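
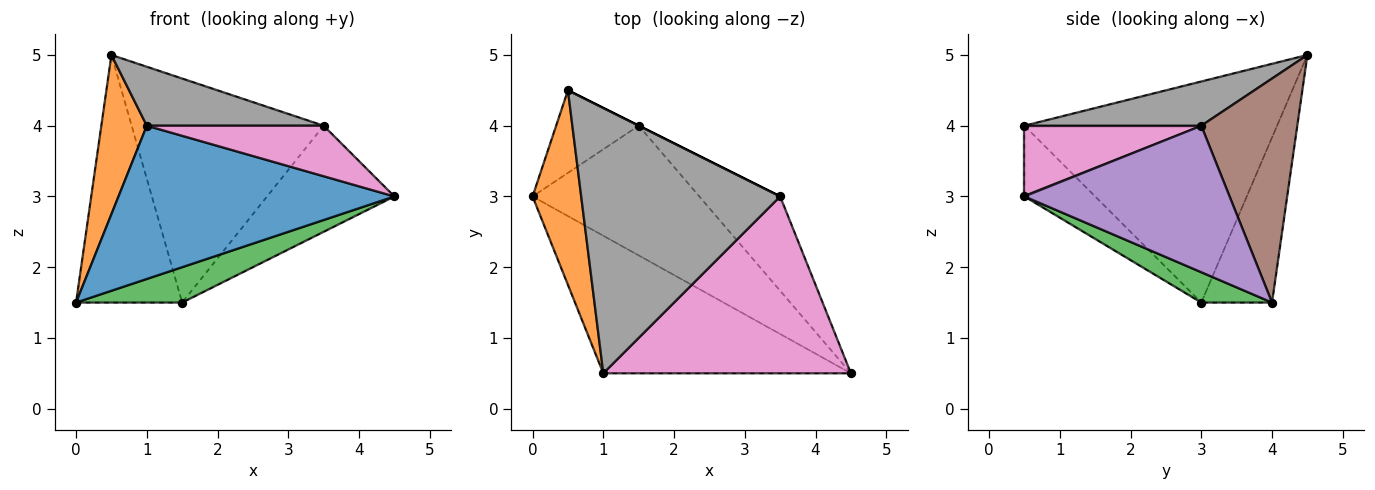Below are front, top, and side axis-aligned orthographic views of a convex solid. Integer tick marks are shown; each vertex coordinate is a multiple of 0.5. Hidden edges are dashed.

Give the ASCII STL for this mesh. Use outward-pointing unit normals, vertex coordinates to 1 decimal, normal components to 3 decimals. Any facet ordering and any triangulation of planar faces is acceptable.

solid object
 facet normal -0.187 -0.731 -0.656
  outer loop
   vertex 1.0 0.5 4.0
   vertex 0.0 3.0 1.5
   vertex 4.5 0.5 3.0
  endloop
 endfacet
 facet normal -0.962 -0.173 0.212
  outer loop
   vertex 0.5 4.5 5.0
   vertex 0.0 3.0 1.5
   vertex 1.0 0.5 4.0
  endloop
 endfacet
 facet normal 0.173 -0.259 -0.950
  outer loop
   vertex 1.5 4.0 1.5
   vertex 4.5 0.5 3.0
   vertex 0.0 3.0 1.5
  endloop
 endfacet
 facet normal -0.535 0.802 -0.267
  outer loop
   vertex 1.5 4.0 1.5
   vertex 0.0 3.0 1.5
   vertex 0.5 4.5 5.0
  endloop
 endfacet
 facet normal 0.769 0.478 -0.424
  outer loop
   vertex 3.5 3.0 4.0
   vertex 4.5 0.5 3.0
   vertex 1.5 4.0 1.5
  endloop
 endfacet
 facet normal 0.447 0.894 0.000
  outer loop
   vertex 3.5 3.0 4.0
   vertex 1.5 4.0 1.5
   vertex 0.5 4.5 5.0
  endloop
 endfacet
 facet normal 0.265 -0.265 0.927
  outer loop
   vertex 3.5 3.0 4.0
   vertex 1.0 0.5 4.0
   vertex 4.5 0.5 3.0
  endloop
 endfacet
 facet normal 0.212 -0.212 0.954
  outer loop
   vertex 3.5 3.0 4.0
   vertex 0.5 4.5 5.0
   vertex 1.0 0.5 4.0
  endloop
 endfacet
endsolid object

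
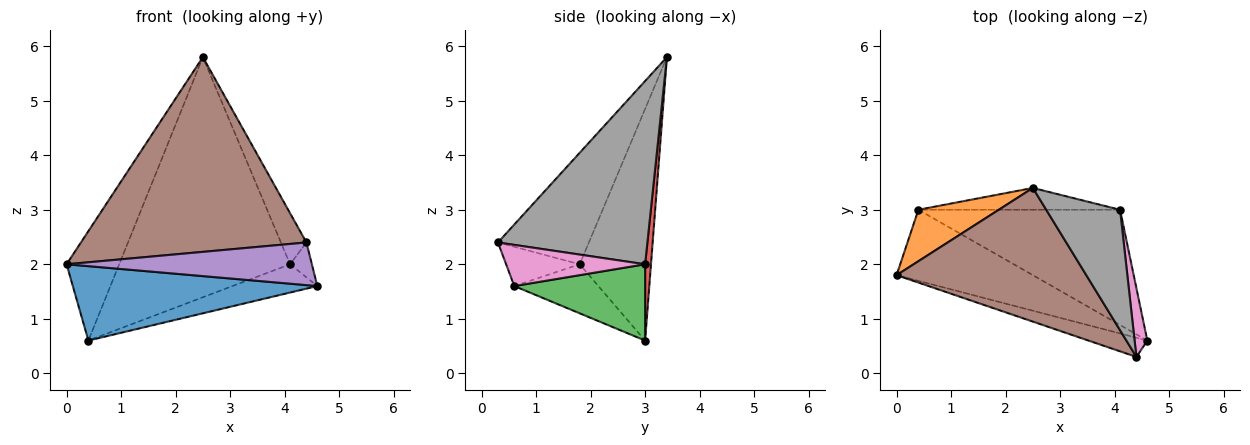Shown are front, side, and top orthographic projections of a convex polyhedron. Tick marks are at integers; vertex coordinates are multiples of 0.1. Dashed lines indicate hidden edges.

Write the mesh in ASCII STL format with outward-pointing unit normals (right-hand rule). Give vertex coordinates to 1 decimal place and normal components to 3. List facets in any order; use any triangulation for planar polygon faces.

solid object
 facet normal -0.241 -0.702 -0.670
  outer loop
   vertex 0.4 3.0 0.6
   vertex 4.6 0.6 1.6
   vertex 0.0 1.8 2.0
  endloop
 endfacet
 facet normal -0.775 0.572 0.269
  outer loop
   vertex 0.4 3.0 0.6
   vertex 0.0 1.8 2.0
   vertex 2.5 3.4 5.8
  endloop
 endfacet
 facet normal 0.345 0.224 -0.912
  outer loop
   vertex 4.1 3.0 2.0
   vertex 4.6 0.6 1.6
   vertex 0.4 3.0 0.6
  endloop
 endfacet
 facet normal 0.034 0.995 -0.090
  outer loop
   vertex 4.1 3.0 2.0
   vertex 0.4 3.0 0.6
   vertex 2.5 3.4 5.8
  endloop
 endfacet
 facet normal -0.264 -0.880 -0.396
  outer loop
   vertex 4.4 0.3 2.4
   vertex 0.0 1.8 2.0
   vertex 4.6 0.6 1.6
  endloop
 endfacet
 facet normal -0.316 -0.782 0.537
  outer loop
   vertex 4.4 0.3 2.4
   vertex 2.5 3.4 5.8
   vertex 0.0 1.8 2.0
  endloop
 endfacet
 facet normal 0.945 0.148 0.292
  outer loop
   vertex 4.4 0.3 2.4
   vertex 4.6 0.6 1.6
   vertex 4.1 3.0 2.0
  endloop
 endfacet
 facet normal 0.916 0.156 0.369
  outer loop
   vertex 4.4 0.3 2.4
   vertex 4.1 3.0 2.0
   vertex 2.5 3.4 5.8
  endloop
 endfacet
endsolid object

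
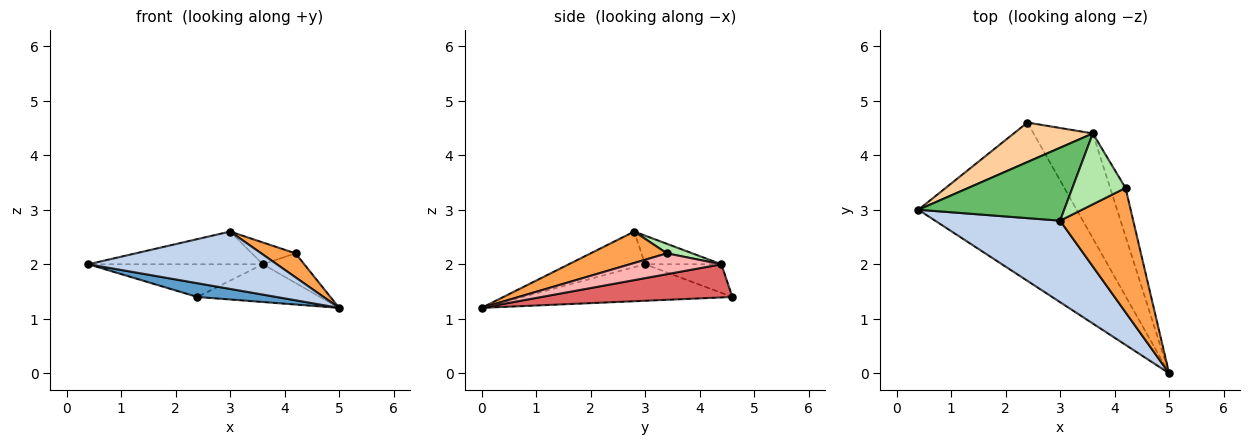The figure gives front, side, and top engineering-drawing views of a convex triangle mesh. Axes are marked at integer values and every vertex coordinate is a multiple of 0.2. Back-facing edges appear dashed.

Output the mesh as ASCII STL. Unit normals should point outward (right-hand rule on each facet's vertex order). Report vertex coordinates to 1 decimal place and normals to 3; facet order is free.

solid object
 facet normal -0.224 -0.084 -0.971
  outer loop
   vertex 2.4 4.6 1.4
   vertex 5.0 0.0 1.2
   vertex 0.4 3.0 2.0
  endloop
 endfacet
 facet normal -0.227 -0.560 0.797
  outer loop
   vertex 3.0 2.8 2.6
   vertex 0.4 3.0 2.0
   vertex 5.0 0.0 1.2
  endloop
 endfacet
 facet normal 0.389 -0.175 0.905
  outer loop
   vertex 4.2 3.4 2.2
   vertex 3.0 2.8 2.6
   vertex 5.0 0.0 1.2
  endloop
 endfacet
 facet normal -0.269 0.614 0.742
  outer loop
   vertex 3.6 4.4 2.0
   vertex 2.4 4.6 1.4
   vertex 0.4 3.0 2.0
  endloop
 endfacet
 facet normal -0.176 0.403 0.898
  outer loop
   vertex 3.6 4.4 2.0
   vertex 0.4 3.0 2.0
   vertex 3.0 2.8 2.6
  endloop
 endfacet
 facet normal 0.169 0.290 0.942
  outer loop
   vertex 3.6 4.4 2.0
   vertex 3.0 2.8 2.6
   vertex 4.2 3.4 2.2
  endloop
 endfacet
 facet normal 0.466 0.300 -0.832
  outer loop
   vertex 3.6 4.4 2.0
   vertex 5.0 0.0 1.2
   vertex 2.4 4.6 1.4
  endloop
 endfacet
 facet normal 0.756 0.342 -0.558
  outer loop
   vertex 3.6 4.4 2.0
   vertex 4.2 3.4 2.2
   vertex 5.0 0.0 1.2
  endloop
 endfacet
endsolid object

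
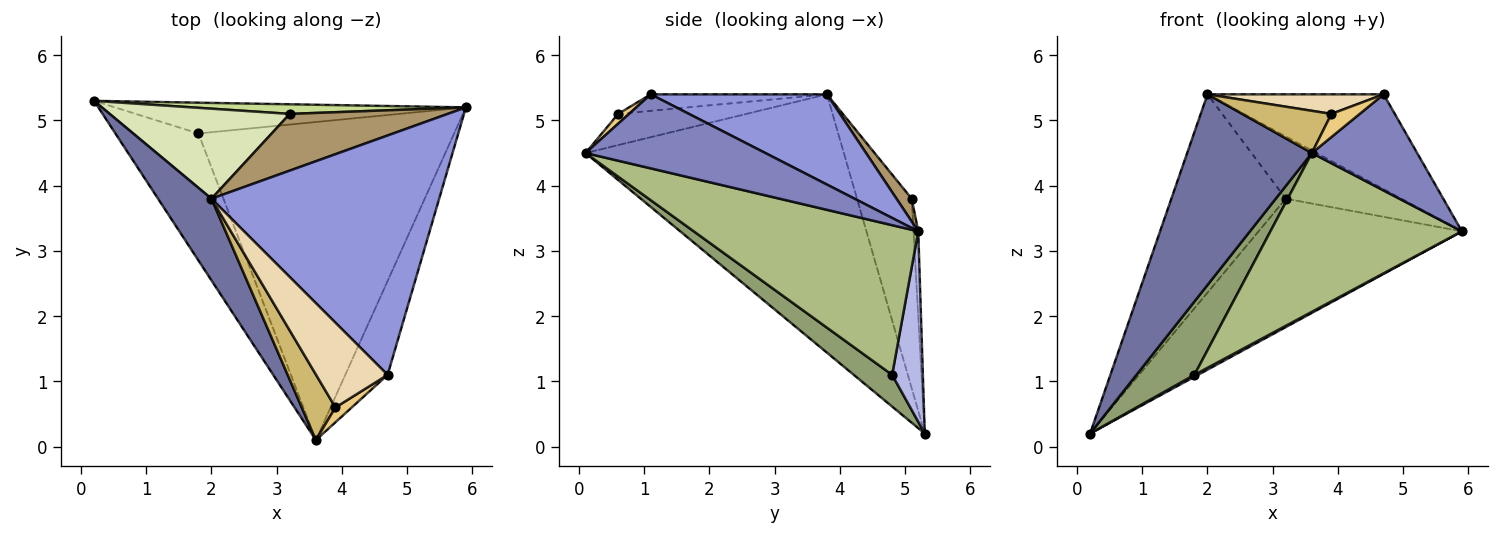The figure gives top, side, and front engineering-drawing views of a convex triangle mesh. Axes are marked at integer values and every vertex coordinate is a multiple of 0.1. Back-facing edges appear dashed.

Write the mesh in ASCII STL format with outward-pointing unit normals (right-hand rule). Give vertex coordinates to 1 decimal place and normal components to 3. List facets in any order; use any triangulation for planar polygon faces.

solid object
 facet normal -0.885 -0.427 0.183
  outer loop
   vertex 2.0 3.8 5.4
   vertex 0.2 5.3 0.2
   vertex 3.6 0.1 4.5
  endloop
 endfacet
 facet normal 0.774 -0.453 -0.442
  outer loop
   vertex 4.7 1.1 5.4
   vertex 3.6 0.1 4.5
   vertex 5.9 5.2 3.3
  endloop
 endfacet
 facet normal 0.346 0.346 0.872
  outer loop
   vertex 4.7 1.1 5.4
   vertex 5.9 5.2 3.3
   vertex 2.0 3.8 5.4
  endloop
 endfacet
 facet normal 0.476 -0.055 -0.878
  outer loop
   vertex 1.8 4.8 1.1
   vertex 0.2 5.3 0.2
   vertex 5.9 5.2 3.3
  endloop
 endfacet
 facet normal 0.314 -0.474 -0.822
  outer loop
   vertex 1.8 4.8 1.1
   vertex 3.6 0.1 4.5
   vertex 0.2 5.3 0.2
  endloop
 endfacet
 facet normal 0.464 -0.396 -0.793
  outer loop
   vertex 1.8 4.8 1.1
   vertex 5.9 5.2 3.3
   vertex 3.6 0.1 4.5
  endloop
 endfacet
 facet normal -0.023 0.997 0.075
  outer loop
   vertex 3.2 5.1 3.8
   vertex 5.9 5.2 3.3
   vertex 0.2 5.3 0.2
  endloop
 endfacet
 facet normal -0.399 0.835 0.379
  outer loop
   vertex 3.2 5.1 3.8
   vertex 0.2 5.3 0.2
   vertex 2.0 3.8 5.4
  endloop
 endfacet
 facet normal 0.097 0.736 0.670
  outer loop
   vertex 3.2 5.1 3.8
   vertex 2.0 3.8 5.4
   vertex 5.9 5.2 3.3
  endloop
 endfacet
 facet normal -0.615 -0.427 0.663
  outer loop
   vertex 3.9 0.6 5.1
   vertex 2.0 3.8 5.4
   vertex 3.6 0.1 4.5
  endloop
 endfacet
 facet normal 0.308 -0.801 0.513
  outer loop
   vertex 3.9 0.6 5.1
   vertex 3.6 0.1 4.5
   vertex 4.7 1.1 5.4
  endloop
 endfacet
 facet normal -0.219 -0.219 0.951
  outer loop
   vertex 3.9 0.6 5.1
   vertex 4.7 1.1 5.4
   vertex 2.0 3.8 5.4
  endloop
 endfacet
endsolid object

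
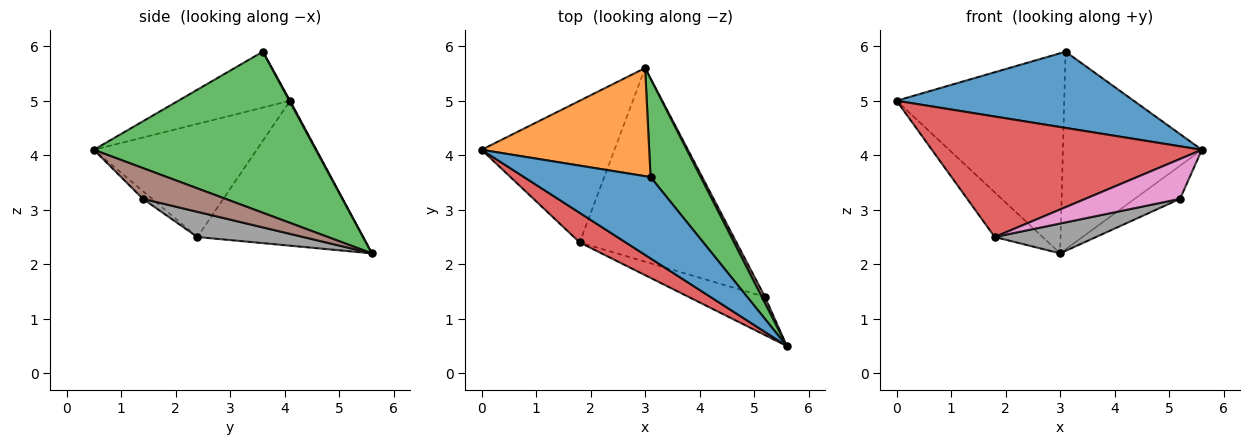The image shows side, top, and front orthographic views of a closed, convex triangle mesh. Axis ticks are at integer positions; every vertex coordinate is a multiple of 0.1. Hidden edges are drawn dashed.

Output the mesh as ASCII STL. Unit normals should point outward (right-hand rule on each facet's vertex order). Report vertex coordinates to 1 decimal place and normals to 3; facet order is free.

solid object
 facet normal -0.307 -0.651 0.695
  outer loop
   vertex 3.1 3.6 5.9
   vertex 0.0 4.1 5.0
   vertex 5.6 0.5 4.1
  endloop
 endfacet
 facet normal 0.004 0.880 0.475
  outer loop
   vertex 3.1 3.6 5.9
   vertex 3.0 5.6 2.2
   vertex 0.0 4.1 5.0
  endloop
 endfacet
 facet normal 0.820 0.513 0.255
  outer loop
   vertex 3.1 3.6 5.9
   vertex 5.6 0.5 4.1
   vertex 3.0 5.6 2.2
  endloop
 endfacet
 facet normal -0.506 -0.838 0.206
  outer loop
   vertex 1.8 2.4 2.5
   vertex 5.6 0.5 4.1
   vertex 0.0 4.1 5.0
  endloop
 endfacet
 facet normal -0.721 0.208 -0.661
  outer loop
   vertex 1.8 2.4 2.5
   vertex 0.0 4.1 5.0
   vertex 3.0 5.6 2.2
  endloop
 endfacet
 facet normal 0.873 0.479 0.091
  outer loop
   vertex 5.2 1.4 3.2
   vertex 3.0 5.6 2.2
   vertex 5.6 0.5 4.1
  endloop
 endfacet
 facet normal -0.070 -0.721 -0.690
  outer loop
   vertex 5.2 1.4 3.2
   vertex 5.6 0.5 4.1
   vertex 1.8 2.4 2.5
  endloop
 endfacet
 facet normal 0.157 -0.150 -0.976
  outer loop
   vertex 5.2 1.4 3.2
   vertex 1.8 2.4 2.5
   vertex 3.0 5.6 2.2
  endloop
 endfacet
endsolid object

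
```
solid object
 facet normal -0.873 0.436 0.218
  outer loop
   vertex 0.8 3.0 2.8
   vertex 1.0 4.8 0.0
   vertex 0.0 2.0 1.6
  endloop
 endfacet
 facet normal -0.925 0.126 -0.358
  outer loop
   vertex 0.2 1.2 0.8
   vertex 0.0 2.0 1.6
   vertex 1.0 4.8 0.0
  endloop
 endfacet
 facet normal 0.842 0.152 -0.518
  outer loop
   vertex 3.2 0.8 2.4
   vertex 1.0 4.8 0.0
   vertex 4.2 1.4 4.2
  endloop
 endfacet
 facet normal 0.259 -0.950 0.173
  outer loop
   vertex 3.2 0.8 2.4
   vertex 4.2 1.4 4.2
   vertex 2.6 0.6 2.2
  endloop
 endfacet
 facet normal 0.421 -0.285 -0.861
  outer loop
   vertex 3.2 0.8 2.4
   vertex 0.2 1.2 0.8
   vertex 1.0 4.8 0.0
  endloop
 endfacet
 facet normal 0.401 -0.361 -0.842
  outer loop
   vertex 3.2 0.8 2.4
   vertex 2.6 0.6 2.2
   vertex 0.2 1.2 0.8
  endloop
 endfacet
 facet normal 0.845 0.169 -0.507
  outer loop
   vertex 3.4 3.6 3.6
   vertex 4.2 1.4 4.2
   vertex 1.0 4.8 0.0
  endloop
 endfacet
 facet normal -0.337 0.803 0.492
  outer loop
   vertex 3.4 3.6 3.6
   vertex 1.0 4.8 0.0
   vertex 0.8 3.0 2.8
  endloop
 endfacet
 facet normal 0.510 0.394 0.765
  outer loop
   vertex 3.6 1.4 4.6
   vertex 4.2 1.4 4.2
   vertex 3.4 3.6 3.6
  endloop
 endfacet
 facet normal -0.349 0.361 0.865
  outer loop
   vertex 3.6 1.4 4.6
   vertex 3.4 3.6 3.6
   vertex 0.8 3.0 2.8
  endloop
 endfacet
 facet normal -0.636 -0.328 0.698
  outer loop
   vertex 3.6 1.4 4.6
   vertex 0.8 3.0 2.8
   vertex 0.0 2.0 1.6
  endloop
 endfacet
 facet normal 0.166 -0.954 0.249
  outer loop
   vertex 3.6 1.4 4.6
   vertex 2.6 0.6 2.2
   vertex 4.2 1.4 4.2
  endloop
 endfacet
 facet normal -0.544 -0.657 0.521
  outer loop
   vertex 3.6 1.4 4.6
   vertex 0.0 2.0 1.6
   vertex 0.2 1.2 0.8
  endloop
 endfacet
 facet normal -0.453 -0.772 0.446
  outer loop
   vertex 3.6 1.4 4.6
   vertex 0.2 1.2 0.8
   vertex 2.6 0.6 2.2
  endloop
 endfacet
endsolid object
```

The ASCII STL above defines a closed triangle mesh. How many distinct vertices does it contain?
9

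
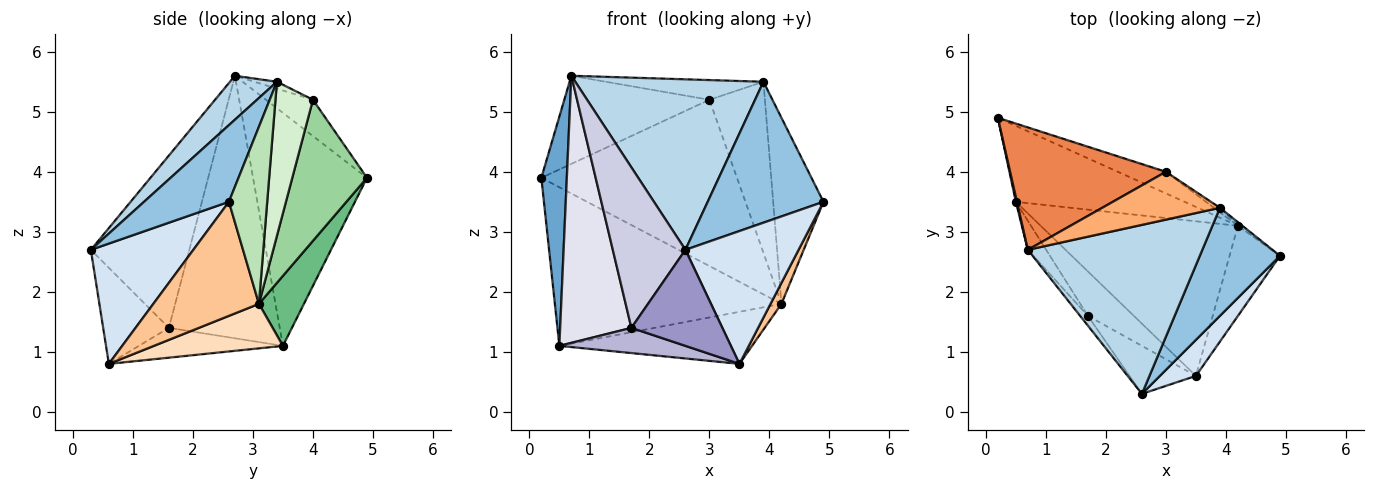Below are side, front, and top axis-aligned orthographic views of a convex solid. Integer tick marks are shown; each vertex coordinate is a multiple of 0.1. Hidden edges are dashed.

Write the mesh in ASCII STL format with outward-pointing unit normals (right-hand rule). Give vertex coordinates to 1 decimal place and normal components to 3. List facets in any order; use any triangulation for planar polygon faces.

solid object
 facet normal -0.976 -0.218 0.005
  outer loop
   vertex 0.5 3.5 1.1
   vertex 0.7 2.7 5.6
   vertex 0.2 4.9 3.9
  endloop
 endfacet
 facet normal 0.503 -0.686 0.526
  outer loop
   vertex 3.9 3.4 5.5
   vertex 2.6 0.3 2.7
   vertex 4.9 2.6 3.5
  endloop
 endfacet
 facet normal 0.175 -0.699 0.693
  outer loop
   vertex 3.9 3.4 5.5
   vertex 0.7 2.7 5.6
   vertex 2.6 0.3 2.7
  endloop
 endfacet
 facet normal 0.658 -0.727 0.197
  outer loop
   vertex 3.5 0.6 0.8
   vertex 4.9 2.6 3.5
   vertex 2.6 0.3 2.7
  endloop
 endfacet
 facet normal -0.186 0.574 0.797
  outer loop
   vertex 3.0 4.0 5.2
   vertex 0.2 4.9 3.9
   vertex 0.7 2.7 5.6
  endloop
 endfacet
 facet normal -0.054 0.380 0.923
  outer loop
   vertex 3.0 4.0 5.2
   vertex 0.7 2.7 5.6
   vertex 3.9 3.4 5.5
  endloop
 endfacet
 facet normal 0.911 -0.094 -0.403
  outer loop
   vertex 4.2 3.1 1.8
   vertex 4.9 2.6 3.5
   vertex 3.5 0.6 0.8
  endloop
 endfacet
 facet normal 0.209 0.312 -0.927
  outer loop
   vertex 4.2 3.1 1.8
   vertex 3.5 0.6 0.8
   vertex 0.5 3.5 1.1
  endloop
 endfacet
 facet normal 0.176 0.888 -0.425
  outer loop
   vertex 4.2 3.1 1.8
   vertex 0.5 3.5 1.1
   vertex 0.2 4.9 3.9
  endloop
 endfacet
 facet normal 0.354 0.927 -0.121
  outer loop
   vertex 4.2 3.1 1.8
   vertex 0.2 4.9 3.9
   vertex 3.0 4.0 5.2
  endloop
 endfacet
 facet normal 0.606 0.796 -0.015
  outer loop
   vertex 4.2 3.1 1.8
   vertex 3.9 3.4 5.5
   vertex 4.9 2.6 3.5
  endloop
 endfacet
 facet normal 0.560 0.828 -0.022
  outer loop
   vertex 4.2 3.1 1.8
   vertex 3.0 4.0 5.2
   vertex 3.9 3.4 5.5
  endloop
 endfacet
 facet normal -0.543 -0.751 -0.376
  outer loop
   vertex 1.7 1.6 1.4
   vertex 3.5 0.6 0.8
   vertex 2.6 0.3 2.7
  endloop
 endfacet
 facet normal -0.491 -0.430 -0.757
  outer loop
   vertex 1.7 1.6 1.4
   vertex 0.5 3.5 1.1
   vertex 3.5 0.6 0.8
  endloop
 endfacet
 facet normal -0.804 -0.593 -0.036
  outer loop
   vertex 1.7 1.6 1.4
   vertex 2.6 0.3 2.7
   vertex 0.7 2.7 5.6
  endloop
 endfacet
 facet normal -0.840 -0.540 -0.059
  outer loop
   vertex 1.7 1.6 1.4
   vertex 0.7 2.7 5.6
   vertex 0.5 3.5 1.1
  endloop
 endfacet
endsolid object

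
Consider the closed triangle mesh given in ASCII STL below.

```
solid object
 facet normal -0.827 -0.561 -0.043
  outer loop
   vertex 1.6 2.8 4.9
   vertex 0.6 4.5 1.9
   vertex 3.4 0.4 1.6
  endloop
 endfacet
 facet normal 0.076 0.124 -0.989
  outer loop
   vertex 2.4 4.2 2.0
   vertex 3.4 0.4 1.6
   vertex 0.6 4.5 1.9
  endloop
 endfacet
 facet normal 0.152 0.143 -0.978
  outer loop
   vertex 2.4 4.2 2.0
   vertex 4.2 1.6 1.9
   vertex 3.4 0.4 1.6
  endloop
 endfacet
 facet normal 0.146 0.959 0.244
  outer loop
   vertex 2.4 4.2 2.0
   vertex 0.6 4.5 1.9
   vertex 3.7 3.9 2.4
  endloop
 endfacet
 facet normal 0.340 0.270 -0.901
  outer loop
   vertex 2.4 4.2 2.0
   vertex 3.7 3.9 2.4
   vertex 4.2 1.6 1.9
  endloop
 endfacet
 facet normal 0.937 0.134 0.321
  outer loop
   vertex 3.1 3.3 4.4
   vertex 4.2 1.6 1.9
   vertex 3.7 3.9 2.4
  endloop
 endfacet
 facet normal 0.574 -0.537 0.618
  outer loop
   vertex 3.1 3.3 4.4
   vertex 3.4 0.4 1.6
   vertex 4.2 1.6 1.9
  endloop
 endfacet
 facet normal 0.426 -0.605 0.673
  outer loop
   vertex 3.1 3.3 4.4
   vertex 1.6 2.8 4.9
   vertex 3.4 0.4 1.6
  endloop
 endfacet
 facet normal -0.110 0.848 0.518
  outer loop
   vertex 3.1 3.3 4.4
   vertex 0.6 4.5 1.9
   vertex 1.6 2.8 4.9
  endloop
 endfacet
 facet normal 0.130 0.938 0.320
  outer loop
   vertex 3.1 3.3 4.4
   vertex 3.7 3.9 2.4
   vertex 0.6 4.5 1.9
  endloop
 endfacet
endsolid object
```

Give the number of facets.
10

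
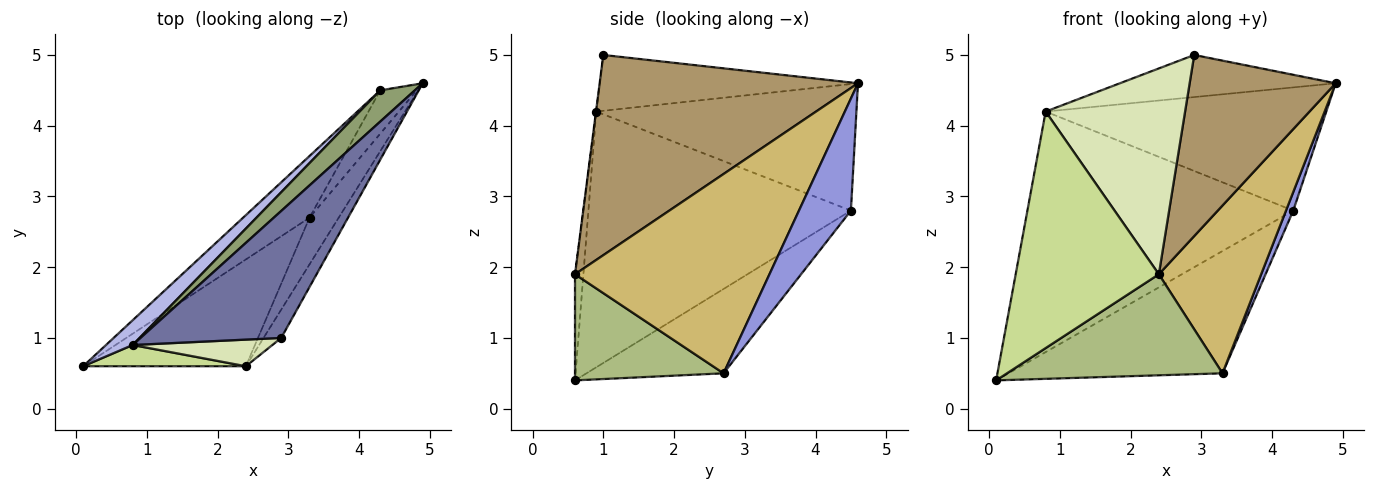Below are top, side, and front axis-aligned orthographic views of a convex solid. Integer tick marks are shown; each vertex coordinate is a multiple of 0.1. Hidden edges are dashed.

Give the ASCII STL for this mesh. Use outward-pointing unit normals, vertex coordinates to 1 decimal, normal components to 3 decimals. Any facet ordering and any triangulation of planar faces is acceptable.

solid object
 facet normal -0.352 0.294 0.888
  outer loop
   vertex 0.8 0.9 4.2
   vertex 2.9 1.0 5.0
   vertex 4.9 4.6 4.6
  endloop
 endfacet
 facet normal -0.496 0.775 -0.391
  outer loop
   vertex 4.3 4.5 2.8
   vertex 3.3 2.7 0.5
   vertex 0.1 0.6 0.4
  endloop
 endfacet
 facet normal 0.943 -0.132 -0.307
  outer loop
   vertex 4.3 4.5 2.8
   vertex 4.9 4.6 4.6
   vertex 3.3 2.7 0.5
  endloop
 endfacet
 facet normal -0.701 0.710 0.073
  outer loop
   vertex 4.3 4.5 2.8
   vertex 0.1 0.6 0.4
   vertex 0.8 0.9 4.2
  endloop
 endfacet
 facet normal -0.668 0.721 0.183
  outer loop
   vertex 4.3 4.5 2.8
   vertex 0.8 0.9 4.2
   vertex 4.9 4.6 4.6
  endloop
 endfacet
 facet normal 0.428 -0.621 -0.656
  outer loop
   vertex 2.4 0.6 1.9
   vertex 0.1 0.6 0.4
   vertex 3.3 2.7 0.5
  endloop
 endfacet
 facet normal -0.058 -0.994 0.089
  outer loop
   vertex 2.4 0.6 1.9
   vertex 0.8 0.9 4.2
   vertex 0.1 0.6 0.4
  endloop
 endfacet
 facet normal -0.002 -0.992 0.128
  outer loop
   vertex 2.4 0.6 1.9
   vertex 2.9 1.0 5.0
   vertex 0.8 0.9 4.2
  endloop
 endfacet
 facet normal 0.868 -0.491 -0.077
  outer loop
   vertex 2.4 0.6 1.9
   vertex 4.9 4.6 4.6
   vertex 2.9 1.0 5.0
  endloop
 endfacet
 facet normal 0.878 -0.462 -0.128
  outer loop
   vertex 2.4 0.6 1.9
   vertex 3.3 2.7 0.5
   vertex 4.9 4.6 4.6
  endloop
 endfacet
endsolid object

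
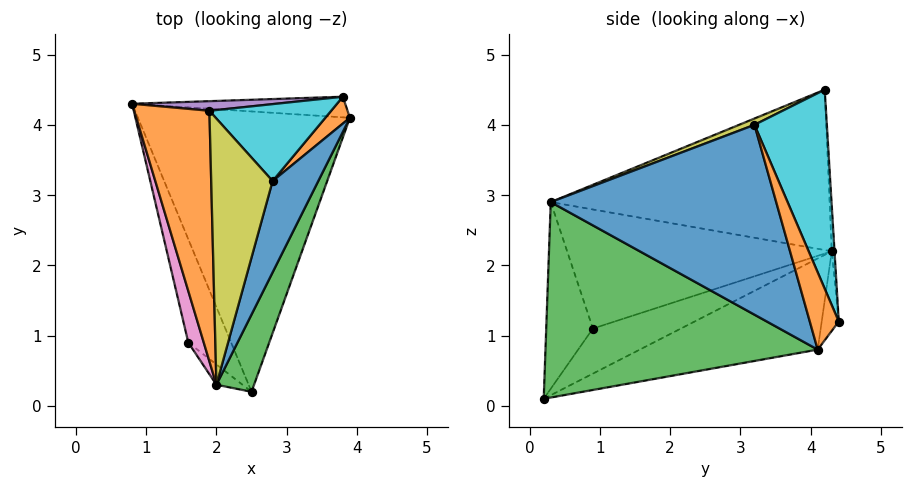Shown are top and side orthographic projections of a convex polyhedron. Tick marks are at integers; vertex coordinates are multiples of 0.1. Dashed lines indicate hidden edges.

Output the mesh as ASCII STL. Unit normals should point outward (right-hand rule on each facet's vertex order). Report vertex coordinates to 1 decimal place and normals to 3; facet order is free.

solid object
 facet normal -0.378 0.293 -0.878
  outer loop
   vertex 2.5 0.2 0.1
   vertex 0.8 4.3 2.2
   vertex 3.9 4.1 0.8
  endloop
 endfacet
 facet normal -0.888 -0.194 0.416
  outer loop
   vertex 2.0 0.3 2.9
   vertex 1.9 4.2 4.5
   vertex 0.8 4.3 2.2
  endloop
 endfacet
 facet normal 0.916 -0.360 0.176
  outer loop
   vertex 2.0 0.3 2.9
   vertex 2.5 0.2 0.1
   vertex 3.9 4.1 0.8
  endloop
 endfacet
 facet normal -0.232 0.750 -0.620
  outer loop
   vertex 3.8 4.4 1.2
   vertex 3.9 4.1 0.8
   vertex 0.8 4.3 2.2
  endloop
 endfacet
 facet normal -0.016 0.999 0.051
  outer loop
   vertex 3.8 4.4 1.2
   vertex 0.8 4.3 2.2
   vertex 1.9 4.2 4.5
  endloop
 endfacet
 facet normal -0.724 0.052 -0.688
  outer loop
   vertex 1.6 0.9 1.1
   vertex 0.8 4.3 2.2
   vertex 2.5 0.2 0.1
  endloop
 endfacet
 facet normal -0.956 -0.265 0.124
  outer loop
   vertex 1.6 0.9 1.1
   vertex 2.0 0.3 2.9
   vertex 0.8 4.3 2.2
  endloop
 endfacet
 facet normal -0.674 -0.732 -0.094
  outer loop
   vertex 1.6 0.9 1.1
   vertex 2.5 0.2 0.1
   vertex 2.0 0.3 2.9
  endloop
 endfacet
 facet normal 0.095 -0.376 0.922
  outer loop
   vertex 2.8 3.2 4.0
   vertex 1.9 4.2 4.5
   vertex 2.0 0.3 2.9
  endloop
 endfacet
 facet normal 0.761 0.452 0.465
  outer loop
   vertex 2.8 3.2 4.0
   vertex 3.8 4.4 1.2
   vertex 1.9 4.2 4.5
  endloop
 endfacet
 facet normal 0.916 -0.336 0.220
  outer loop
   vertex 2.8 3.2 4.0
   vertex 2.0 0.3 2.9
   vertex 3.9 4.1 0.8
  endloop
 endfacet
 facet normal 0.949 -0.086 0.302
  outer loop
   vertex 2.8 3.2 4.0
   vertex 3.9 4.1 0.8
   vertex 3.8 4.4 1.2
  endloop
 endfacet
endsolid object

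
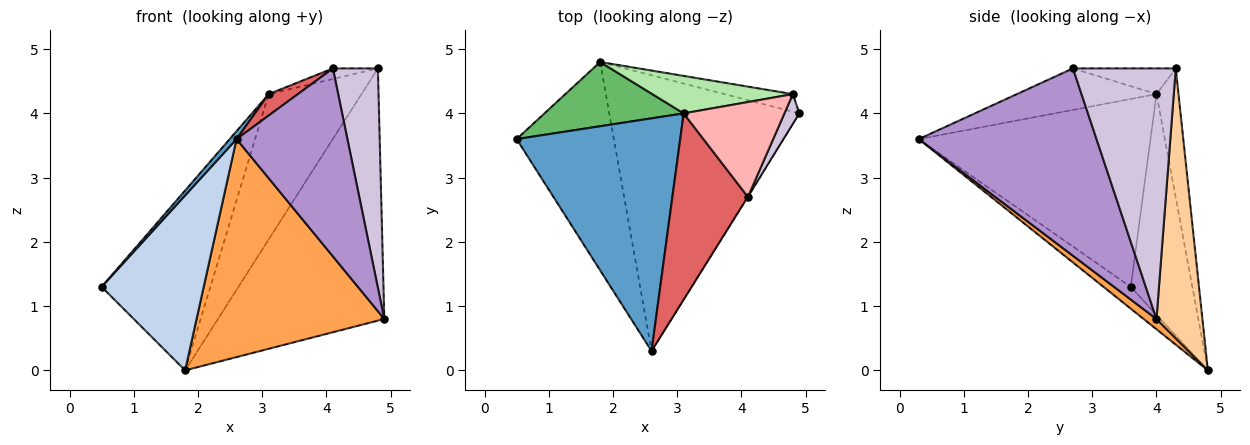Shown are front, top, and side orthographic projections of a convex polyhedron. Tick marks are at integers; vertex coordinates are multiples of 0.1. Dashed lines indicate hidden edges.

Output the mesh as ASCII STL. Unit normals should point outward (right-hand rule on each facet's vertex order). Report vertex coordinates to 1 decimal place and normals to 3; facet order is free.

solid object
 facet normal -0.754 -0.022 0.656
  outer loop
   vertex 3.1 4.0 4.3
   vertex 0.5 3.6 1.3
   vertex 2.6 0.3 3.6
  endloop
 endfacet
 facet normal -0.170 -0.634 -0.755
  outer loop
   vertex 1.8 4.8 0.0
   vertex 2.6 0.3 3.6
   vertex 0.5 3.6 1.3
  endloop
 endfacet
 facet normal 0.042 -0.620 -0.784
  outer loop
   vertex 1.8 4.8 0.0
   vertex 4.9 4.0 0.8
   vertex 2.6 0.3 3.6
  endloop
 endfacet
 facet normal 0.266 0.962 -0.067
  outer loop
   vertex 1.8 4.8 0.0
   vertex 4.8 4.3 4.7
   vertex 4.9 4.0 0.8
  endloop
 endfacet
 facet normal -0.470 0.831 0.297
  outer loop
   vertex 1.8 4.8 0.0
   vertex 0.5 3.6 1.3
   vertex 3.1 4.0 4.3
  endloop
 endfacet
 facet normal -0.224 0.944 0.243
  outer loop
   vertex 1.8 4.8 0.0
   vertex 3.1 4.0 4.3
   vertex 4.8 4.3 4.7
  endloop
 endfacet
 facet normal -0.479 -0.100 0.872
  outer loop
   vertex 4.1 2.7 4.7
   vertex 3.1 4.0 4.3
   vertex 2.6 0.3 3.6
  endloop
 endfacet
 facet normal -0.246 0.107 0.963
  outer loop
   vertex 4.1 2.7 4.7
   vertex 4.8 4.3 4.7
   vertex 3.1 4.0 4.3
  endloop
 endfacet
 facet normal 0.848 -0.529 -0.002
  outer loop
   vertex 4.1 2.7 4.7
   vertex 2.6 0.3 3.6
   vertex 4.9 4.0 0.8
  endloop
 endfacet
 facet normal 0.915 -0.400 0.054
  outer loop
   vertex 4.1 2.7 4.7
   vertex 4.9 4.0 0.8
   vertex 4.8 4.3 4.7
  endloop
 endfacet
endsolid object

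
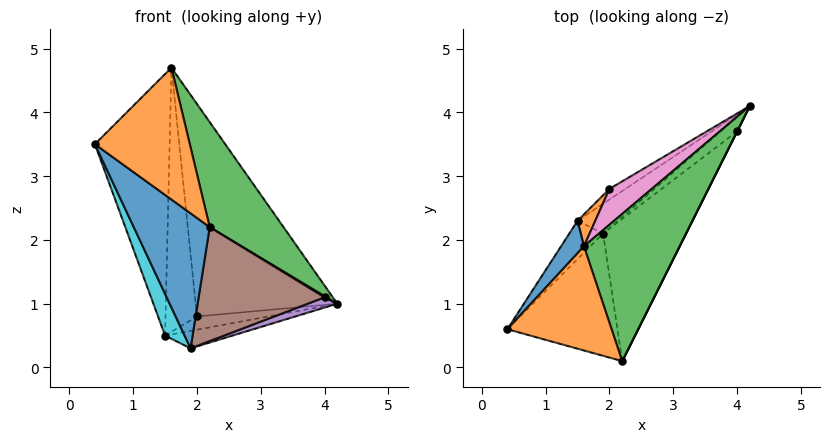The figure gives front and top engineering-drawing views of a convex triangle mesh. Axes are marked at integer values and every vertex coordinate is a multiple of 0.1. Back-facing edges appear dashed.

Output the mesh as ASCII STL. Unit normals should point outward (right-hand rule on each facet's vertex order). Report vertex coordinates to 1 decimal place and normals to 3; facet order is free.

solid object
 facet normal -0.568 -0.610 -0.552
  outer loop
   vertex 1.9 2.1 0.3
   vertex 2.2 0.1 2.2
   vertex 0.4 0.6 3.5
  endloop
 endfacet
 facet normal 0.224 -0.765 0.604
  outer loop
   vertex 1.6 1.9 4.7
   vertex 0.4 0.6 3.5
   vertex 2.2 0.1 2.2
  endloop
 endfacet
 facet normal 0.855 -0.301 0.422
  outer loop
   vertex 1.6 1.9 4.7
   vertex 2.2 0.1 2.2
   vertex 4.2 4.1 1.0
  endloop
 endfacet
 facet normal 0.894 -0.447 0.000
  outer loop
   vertex 4.0 3.7 1.1
   vertex 4.2 4.1 1.0
   vertex 2.2 0.1 2.2
  endloop
 endfacet
 facet normal 0.601 -0.463 -0.651
  outer loop
   vertex 4.0 3.7 1.1
   vertex 1.9 2.1 0.3
   vertex 4.2 4.1 1.0
  endloop
 endfacet
 facet normal 0.612 -0.495 -0.617
  outer loop
   vertex 4.0 3.7 1.1
   vertex 2.2 0.1 2.2
   vertex 1.9 2.1 0.3
  endloop
 endfacet
 facet normal -0.513 0.846 0.143
  outer loop
   vertex 2.0 2.8 0.8
   vertex 1.6 1.9 4.7
   vertex 4.2 4.1 1.0
  endloop
 endfacet
 facet normal -0.175 0.499 -0.849
  outer loop
   vertex 1.5 2.3 0.5
   vertex 4.2 4.1 1.0
   vertex 1.9 2.1 0.3
  endloop
 endfacet
 facet normal -0.374 0.723 -0.581
  outer loop
   vertex 1.5 2.3 0.5
   vertex 2.0 2.8 0.8
   vertex 4.2 4.1 1.0
  endloop
 endfacet
 facet normal -0.577 -0.602 -0.552
  outer loop
   vertex 1.5 2.3 0.5
   vertex 1.9 2.1 0.3
   vertex 0.4 0.6 3.5
  endloop
 endfacet
 facet normal -0.768 0.636 0.079
  outer loop
   vertex 1.5 2.3 0.5
   vertex 0.4 0.6 3.5
   vertex 1.6 1.9 4.7
  endloop
 endfacet
 facet normal -0.729 0.680 0.082
  outer loop
   vertex 1.5 2.3 0.5
   vertex 1.6 1.9 4.7
   vertex 2.0 2.8 0.8
  endloop
 endfacet
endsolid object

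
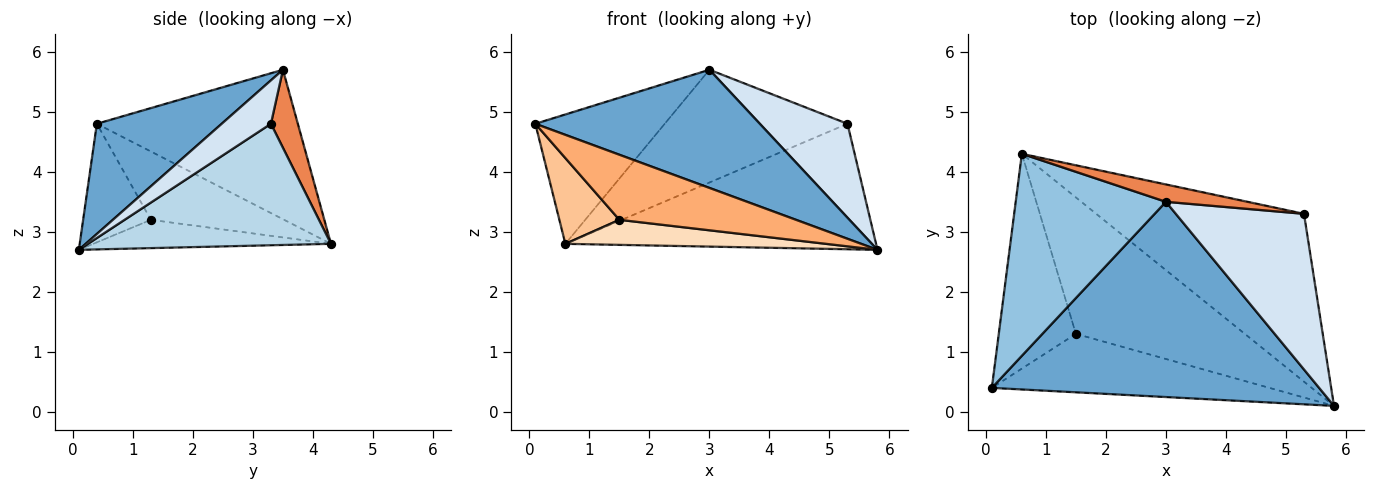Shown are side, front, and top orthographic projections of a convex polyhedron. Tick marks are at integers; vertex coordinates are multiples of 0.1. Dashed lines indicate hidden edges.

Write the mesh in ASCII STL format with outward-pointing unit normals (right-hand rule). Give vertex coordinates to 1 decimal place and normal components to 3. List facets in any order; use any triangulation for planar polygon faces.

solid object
 facet normal 0.277 -0.498 0.822
  outer loop
   vertex 3.0 3.5 5.7
   vertex 0.1 0.4 4.8
   vertex 5.8 0.1 2.7
  endloop
 endfacet
 facet normal -0.642 0.413 0.646
  outer loop
   vertex 3.0 3.5 5.7
   vertex 0.6 4.3 2.8
   vertex 0.1 0.4 4.8
  endloop
 endfacet
 facet normal 0.424 0.542 -0.725
  outer loop
   vertex 5.3 3.3 4.8
   vertex 5.8 0.1 2.7
   vertex 0.6 4.3 2.8
  endloop
 endfacet
 facet normal 0.279 -0.496 0.822
  outer loop
   vertex 5.3 3.3 4.8
   vertex 3.0 3.5 5.7
   vertex 5.8 0.1 2.7
  endloop
 endfacet
 facet normal 0.144 0.978 0.151
  outer loop
   vertex 5.3 3.3 4.8
   vertex 0.6 4.3 2.8
   vertex 3.0 3.5 5.7
  endloop
 endfacet
 facet normal -0.274 -0.715 -0.643
  outer loop
   vertex 1.5 1.3 3.2
   vertex 5.8 0.1 2.7
   vertex 0.1 0.4 4.8
  endloop
 endfacet
 facet normal -0.635 -0.286 -0.717
  outer loop
   vertex 1.5 1.3 3.2
   vertex 0.1 0.4 4.8
   vertex 0.6 4.3 2.8
  endloop
 endfacet
 facet normal -0.163 -0.178 -0.970
  outer loop
   vertex 1.5 1.3 3.2
   vertex 0.6 4.3 2.8
   vertex 5.8 0.1 2.7
  endloop
 endfacet
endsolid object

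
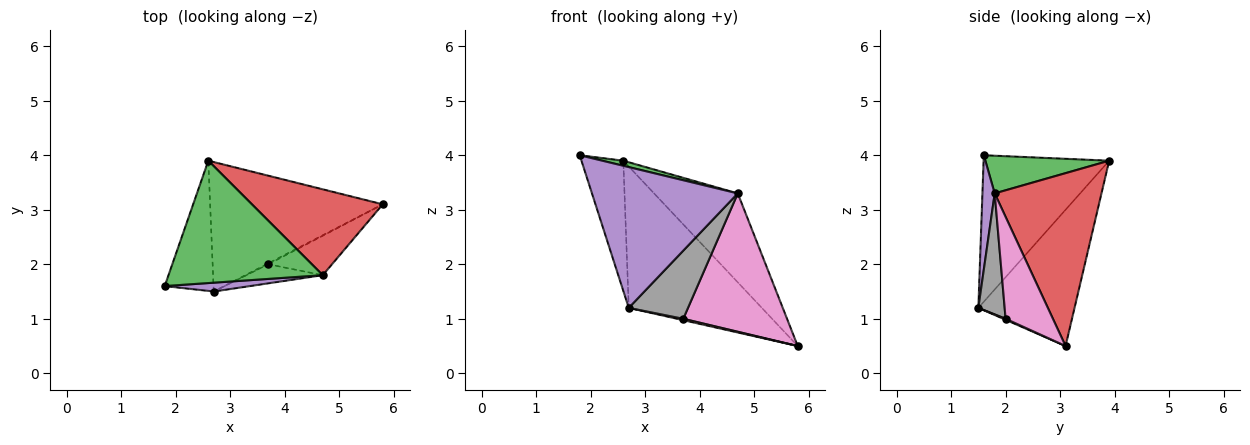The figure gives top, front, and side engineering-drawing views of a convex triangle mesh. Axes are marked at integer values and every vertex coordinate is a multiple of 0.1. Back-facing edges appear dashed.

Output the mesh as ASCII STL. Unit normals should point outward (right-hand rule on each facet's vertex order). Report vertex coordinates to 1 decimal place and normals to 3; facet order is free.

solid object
 facet normal -0.905 0.302 -0.302
  outer loop
   vertex 2.7 1.5 1.2
   vertex 1.8 1.6 4.0
   vertex 2.6 3.9 3.9
  endloop
 endfacet
 facet normal -0.470 0.651 -0.596
  outer loop
   vertex 2.7 1.5 1.2
   vertex 2.6 3.9 3.9
   vertex 5.8 3.1 0.5
  endloop
 endfacet
 facet normal 0.237 -0.040 0.971
  outer loop
   vertex 4.7 1.8 3.3
   vertex 2.6 3.9 3.9
   vertex 1.8 1.6 4.0
  endloop
 endfacet
 facet normal 0.676 0.530 0.512
  outer loop
   vertex 4.7 1.8 3.3
   vertex 5.8 3.1 0.5
   vertex 2.6 3.9 3.9
  endloop
 endfacet
 facet normal 0.084 -0.995 0.062
  outer loop
   vertex 4.7 1.8 3.3
   vertex 1.8 1.6 4.0
   vertex 2.7 1.5 1.2
  endloop
 endfacet
 facet normal 0.303 -0.808 -0.505
  outer loop
   vertex 3.7 2.0 1.0
   vertex 2.7 1.5 1.2
   vertex 5.8 3.1 0.5
  endloop
 endfacet
 facet normal 0.402 -0.881 -0.251
  outer loop
   vertex 3.7 2.0 1.0
   vertex 5.8 3.1 0.5
   vertex 4.7 1.8 3.3
  endloop
 endfacet
 facet normal 0.393 -0.885 -0.248
  outer loop
   vertex 3.7 2.0 1.0
   vertex 4.7 1.8 3.3
   vertex 2.7 1.5 1.2
  endloop
 endfacet
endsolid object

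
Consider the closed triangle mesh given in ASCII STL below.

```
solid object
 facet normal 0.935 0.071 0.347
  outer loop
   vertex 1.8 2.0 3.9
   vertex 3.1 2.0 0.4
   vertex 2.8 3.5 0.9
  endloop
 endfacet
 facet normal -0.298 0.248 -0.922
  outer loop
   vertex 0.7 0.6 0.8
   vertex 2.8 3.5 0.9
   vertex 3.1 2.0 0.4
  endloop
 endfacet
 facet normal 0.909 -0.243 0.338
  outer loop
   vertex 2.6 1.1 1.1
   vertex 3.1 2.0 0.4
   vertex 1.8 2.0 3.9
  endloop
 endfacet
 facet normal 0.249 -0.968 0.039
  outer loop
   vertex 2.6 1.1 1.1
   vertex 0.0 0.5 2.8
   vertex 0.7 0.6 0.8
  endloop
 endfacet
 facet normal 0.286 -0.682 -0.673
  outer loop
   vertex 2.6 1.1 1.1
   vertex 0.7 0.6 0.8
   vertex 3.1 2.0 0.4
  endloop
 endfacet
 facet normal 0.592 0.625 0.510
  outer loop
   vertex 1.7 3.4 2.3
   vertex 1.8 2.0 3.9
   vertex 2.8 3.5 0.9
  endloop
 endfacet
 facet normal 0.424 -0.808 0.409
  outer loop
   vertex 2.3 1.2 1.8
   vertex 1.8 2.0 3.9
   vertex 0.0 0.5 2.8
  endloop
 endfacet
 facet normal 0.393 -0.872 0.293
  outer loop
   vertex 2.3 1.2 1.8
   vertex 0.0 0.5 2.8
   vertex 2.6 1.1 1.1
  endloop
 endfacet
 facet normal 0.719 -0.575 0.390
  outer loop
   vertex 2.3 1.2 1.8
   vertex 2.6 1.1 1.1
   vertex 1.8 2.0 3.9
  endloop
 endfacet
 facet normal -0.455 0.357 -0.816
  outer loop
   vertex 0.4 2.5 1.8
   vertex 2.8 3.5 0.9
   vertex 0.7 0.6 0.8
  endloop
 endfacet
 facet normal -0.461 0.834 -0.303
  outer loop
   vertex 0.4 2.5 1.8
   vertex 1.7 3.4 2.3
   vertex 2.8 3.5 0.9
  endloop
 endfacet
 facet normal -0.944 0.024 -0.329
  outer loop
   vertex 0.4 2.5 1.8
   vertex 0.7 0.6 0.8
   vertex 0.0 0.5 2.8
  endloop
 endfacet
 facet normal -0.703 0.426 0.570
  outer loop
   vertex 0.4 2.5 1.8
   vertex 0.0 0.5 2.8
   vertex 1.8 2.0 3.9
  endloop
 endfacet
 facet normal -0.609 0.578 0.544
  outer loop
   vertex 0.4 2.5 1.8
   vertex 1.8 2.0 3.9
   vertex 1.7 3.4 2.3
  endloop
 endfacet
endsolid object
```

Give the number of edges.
21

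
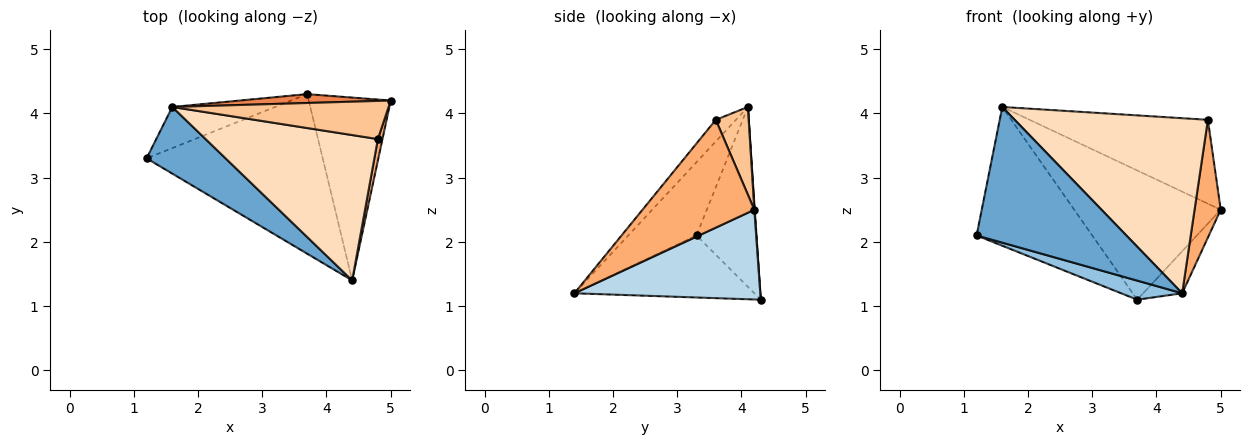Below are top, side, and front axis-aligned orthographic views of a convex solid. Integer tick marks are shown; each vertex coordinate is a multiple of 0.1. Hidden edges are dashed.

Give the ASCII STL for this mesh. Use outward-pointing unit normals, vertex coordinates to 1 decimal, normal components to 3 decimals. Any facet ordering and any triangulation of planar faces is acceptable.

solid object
 facet normal -0.379 -0.831 0.408
  outer loop
   vertex 1.6 4.1 4.1
   vertex 1.2 3.3 2.1
   vertex 4.4 1.4 1.2
  endloop
 endfacet
 facet normal -0.330 -0.112 -0.937
  outer loop
   vertex 3.7 4.3 1.1
   vertex 4.4 1.4 1.2
   vertex 1.2 3.3 2.1
  endloop
 endfacet
 facet normal 0.730 0.153 -0.667
  outer loop
   vertex 3.7 4.3 1.1
   vertex 5.0 4.2 2.5
   vertex 4.4 1.4 1.2
  endloop
 endfacet
 facet normal -0.445 0.859 -0.254
  outer loop
   vertex 3.7 4.3 1.1
   vertex 1.2 3.3 2.1
   vertex 1.6 4.1 4.1
  endloop
 endfacet
 facet normal 0.003 0.998 0.069
  outer loop
   vertex 3.7 4.3 1.1
   vertex 1.6 4.1 4.1
   vertex 5.0 4.2 2.5
  endloop
 endfacet
 facet normal 0.973 -0.228 0.041
  outer loop
   vertex 4.8 3.6 3.9
   vertex 4.4 1.4 1.2
   vertex 5.0 4.2 2.5
  endloop
 endfacet
 facet normal 0.166 0.898 0.408
  outer loop
   vertex 4.8 3.6 3.9
   vertex 5.0 4.2 2.5
   vertex 1.6 4.1 4.1
  endloop
 endfacet
 facet normal -0.080 -0.767 0.637
  outer loop
   vertex 4.8 3.6 3.9
   vertex 1.6 4.1 4.1
   vertex 4.4 1.4 1.2
  endloop
 endfacet
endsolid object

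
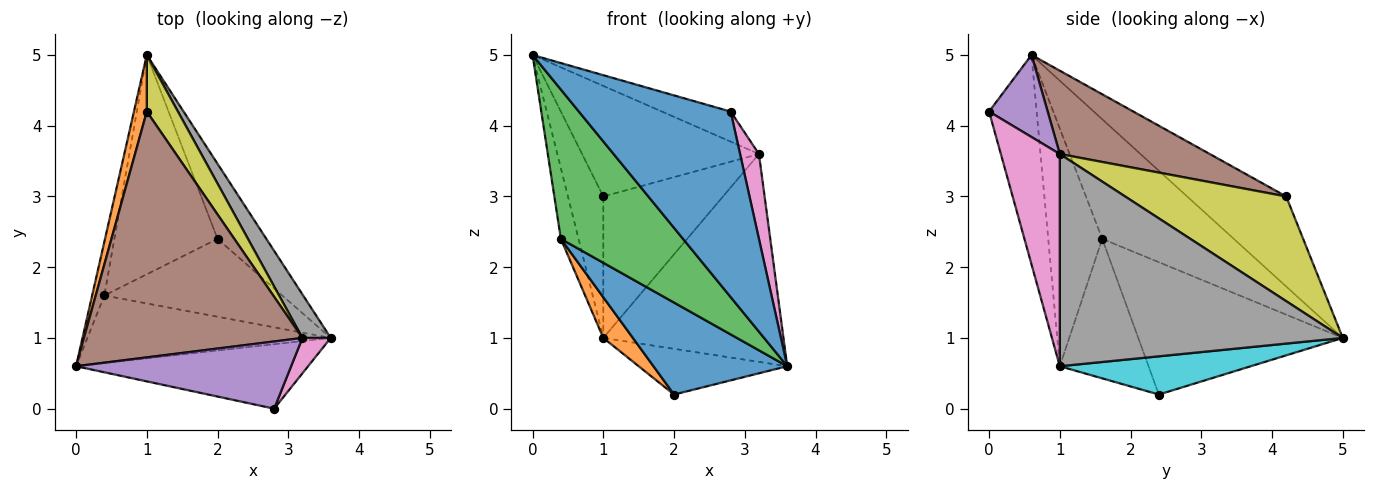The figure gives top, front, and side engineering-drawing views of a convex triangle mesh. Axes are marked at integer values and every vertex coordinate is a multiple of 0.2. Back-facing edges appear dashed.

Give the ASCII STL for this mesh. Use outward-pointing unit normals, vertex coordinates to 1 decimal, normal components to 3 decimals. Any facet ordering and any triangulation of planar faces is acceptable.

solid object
 facet normal -0.284 -0.906 -0.315
  outer loop
   vertex 2.8 0.0 4.2
   vertex 0.0 0.6 5.0
   vertex 3.6 1.0 0.6
  endloop
 endfacet
 facet normal -0.933 0.333 0.133
  outer loop
   vertex 1.0 4.2 3.0
   vertex 1.0 5.0 1.0
   vertex 0.0 0.6 5.0
  endloop
 endfacet
 facet normal -0.374 -0.845 -0.382
  outer loop
   vertex 0.4 1.6 2.4
   vertex 3.6 1.0 0.6
   vertex 0.0 0.6 5.0
  endloop
 endfacet
 facet normal -0.986 0.133 -0.101
  outer loop
   vertex 0.4 1.6 2.4
   vertex 0.0 0.6 5.0
   vertex 1.0 5.0 1.0
  endloop
 endfacet
 facet normal 0.329 0.386 0.862
  outer loop
   vertex 3.2 1.0 3.6
   vertex 0.0 0.6 5.0
   vertex 2.8 0.0 4.2
  endloop
 endfacet
 facet normal 0.328 0.387 0.861
  outer loop
   vertex 3.2 1.0 3.6
   vertex 1.0 4.2 3.0
   vertex 0.0 0.6 5.0
  endloop
 endfacet
 facet normal 0.945 -0.302 0.126
  outer loop
   vertex 3.2 1.0 3.6
   vertex 2.8 0.0 4.2
   vertex 3.6 1.0 0.6
  endloop
 endfacet
 facet normal 0.838 0.534 0.112
  outer loop
   vertex 3.2 1.0 3.6
   vertex 3.6 1.0 0.6
   vertex 1.0 5.0 1.0
  endloop
 endfacet
 facet normal 0.781 0.580 0.232
  outer loop
   vertex 3.2 1.0 3.6
   vertex 1.0 5.0 1.0
   vertex 1.0 4.2 3.0
  endloop
 endfacet
 facet normal 0.556 0.432 -0.710
  outer loop
   vertex 2.0 2.4 0.2
   vertex 1.0 5.0 1.0
   vertex 3.6 1.0 0.6
  endloop
 endfacet
 facet normal -0.452 -0.681 -0.576
  outer loop
   vertex 2.0 2.4 0.2
   vertex 3.6 1.0 0.6
   vertex 0.4 1.6 2.4
  endloop
 endfacet
 facet normal -0.783 -0.113 -0.611
  outer loop
   vertex 2.0 2.4 0.2
   vertex 0.4 1.6 2.4
   vertex 1.0 5.0 1.0
  endloop
 endfacet
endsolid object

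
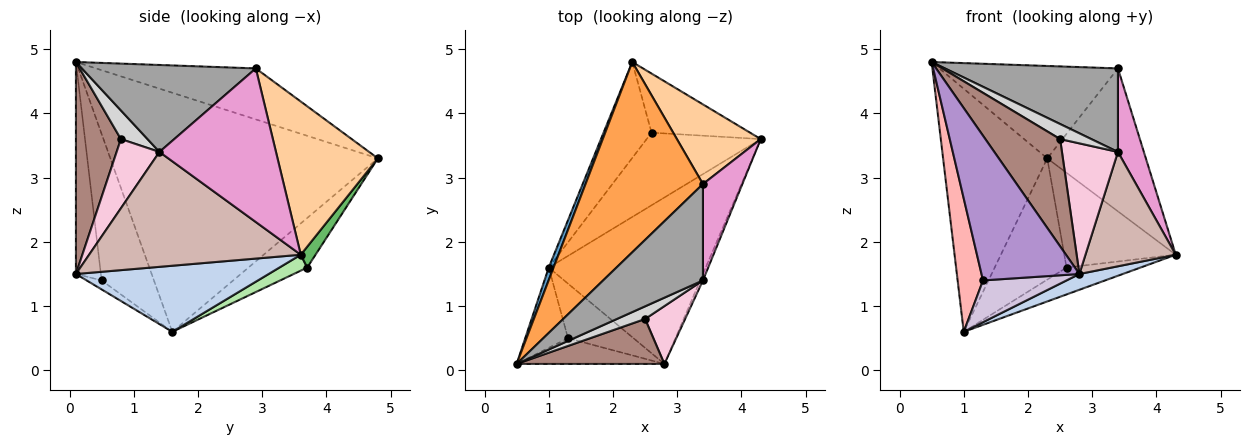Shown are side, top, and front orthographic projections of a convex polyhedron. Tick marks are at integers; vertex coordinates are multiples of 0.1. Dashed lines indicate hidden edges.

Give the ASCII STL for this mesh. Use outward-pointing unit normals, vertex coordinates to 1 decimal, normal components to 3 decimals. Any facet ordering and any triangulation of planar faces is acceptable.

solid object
 facet normal -0.932 0.363 0.019
  outer loop
   vertex 1.0 1.6 0.6
   vertex 0.5 0.1 4.8
   vertex 2.3 4.8 3.3
  endloop
 endfacet
 facet normal 0.387 -0.087 -0.918
  outer loop
   vertex 2.8 0.1 1.5
   vertex 1.0 1.6 0.6
   vertex 4.3 3.6 1.8
  endloop
 endfacet
 facet normal -0.364 0.407 0.838
  outer loop
   vertex 3.4 2.9 4.7
   vertex 2.3 4.8 3.3
   vertex 0.5 0.1 4.8
  endloop
 endfacet
 facet normal 0.664 0.653 0.364
  outer loop
   vertex 3.4 2.9 4.7
   vertex 4.3 3.6 1.8
   vertex 2.3 4.8 3.3
  endloop
 endfacet
 facet normal 0.111 0.843 -0.526
  outer loop
   vertex 2.6 3.7 1.6
   vertex 2.3 4.8 3.3
   vertex 4.3 3.6 1.8
  endloop
 endfacet
 facet normal 0.130 0.344 -0.930
  outer loop
   vertex 2.6 3.7 1.6
   vertex 4.3 3.6 1.8
   vertex 1.0 1.6 0.6
  endloop
 endfacet
 facet normal -0.540 0.660 -0.522
  outer loop
   vertex 2.6 3.7 1.6
   vertex 1.0 1.6 0.6
   vertex 2.3 4.8 3.3
  endloop
 endfacet
 facet normal -0.870 -0.422 -0.254
  outer loop
   vertex 1.3 0.5 1.4
   vertex 0.5 0.1 4.8
   vertex 1.0 1.6 0.6
  endloop
 endfacet
 facet normal -0.243 -0.955 -0.170
  outer loop
   vertex 1.3 0.5 1.4
   vertex 2.8 0.1 1.5
   vertex 0.5 0.1 4.8
  endloop
 endfacet
 facet normal -0.108 -0.604 -0.790
  outer loop
   vertex 1.3 0.5 1.4
   vertex 1.0 1.6 0.6
   vertex 2.8 0.1 1.5
  endloop
 endfacet
 facet normal 0.485 -0.806 0.338
  outer loop
   vertex 2.5 0.8 3.6
   vertex 0.5 0.1 4.8
   vertex 2.8 0.1 1.5
  endloop
 endfacet
 facet normal 0.920 -0.392 -0.022
  outer loop
   vertex 3.4 1.4 3.4
   vertex 2.8 0.1 1.5
   vertex 4.3 3.6 1.8
  endloop
 endfacet
 facet normal 0.947 -0.211 0.243
  outer loop
   vertex 3.4 1.4 3.4
   vertex 4.3 3.6 1.8
   vertex 3.4 2.9 4.7
  endloop
 endfacet
 facet normal 0.573 -0.749 0.332
  outer loop
   vertex 3.4 1.4 3.4
   vertex 2.5 0.8 3.6
   vertex 2.8 0.1 1.5
  endloop
 endfacet
 facet normal 0.550 -0.547 0.631
  outer loop
   vertex 3.4 1.4 3.4
   vertex 3.4 2.9 4.7
   vertex 0.5 0.1 4.8
  endloop
 endfacet
 facet normal 0.547 -0.641 0.538
  outer loop
   vertex 3.4 1.4 3.4
   vertex 0.5 0.1 4.8
   vertex 2.5 0.8 3.6
  endloop
 endfacet
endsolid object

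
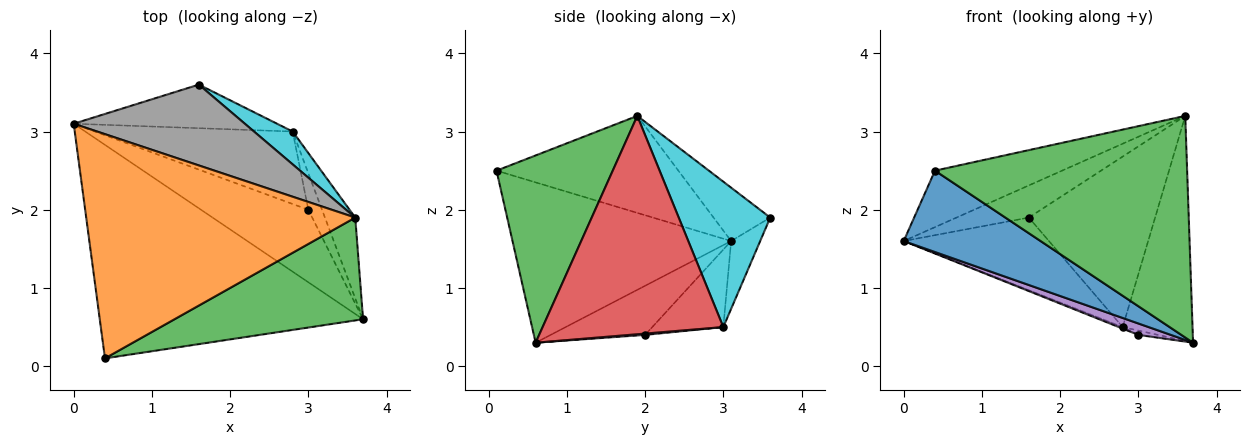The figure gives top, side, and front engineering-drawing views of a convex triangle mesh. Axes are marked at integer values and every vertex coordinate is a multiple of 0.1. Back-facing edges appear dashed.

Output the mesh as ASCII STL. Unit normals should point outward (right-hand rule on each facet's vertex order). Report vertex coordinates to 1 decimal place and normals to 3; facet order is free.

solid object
 facet normal -0.495 -0.310 -0.812
  outer loop
   vertex 0.4 0.1 2.5
   vertex 0.0 3.1 1.6
   vertex 3.7 0.6 0.3
  endloop
 endfacet
 facet normal -0.330 0.231 0.915
  outer loop
   vertex 3.6 1.9 3.2
   vertex 0.0 3.1 1.6
   vertex 0.4 0.1 2.5
  endloop
 endfacet
 facet normal 0.386 -0.837 0.388
  outer loop
   vertex 3.6 1.9 3.2
   vertex 0.4 0.1 2.5
   vertex 3.7 0.6 0.3
  endloop
 endfacet
 facet normal 0.925 0.358 -0.128
  outer loop
   vertex 2.8 3.0 0.5
   vertex 3.6 1.9 3.2
   vertex 3.7 0.6 0.3
  endloop
 endfacet
 facet normal -0.412 -0.142 -0.900
  outer loop
   vertex 3.0 2.0 0.4
   vertex 3.7 0.6 0.3
   vertex 0.0 3.1 1.6
  endloop
 endfacet
 facet normal -0.365 0.020 -0.931
  outer loop
   vertex 3.0 2.0 0.4
   vertex 0.0 3.1 1.6
   vertex 2.8 3.0 0.5
  endloop
 endfacet
 facet normal 0.094 0.118 -0.989
  outer loop
   vertex 3.0 2.0 0.4
   vertex 2.8 3.0 0.5
   vertex 3.7 0.6 0.3
  endloop
 endfacet
 facet normal -0.278 0.355 0.892
  outer loop
   vertex 1.6 3.6 1.9
   vertex 0.0 3.1 1.6
   vertex 3.6 1.9 3.2
  endloop
 endfacet
 facet normal -0.169 0.845 -0.507
  outer loop
   vertex 1.6 3.6 1.9
   vertex 2.8 3.0 0.5
   vertex 0.0 3.1 1.6
  endloop
 endfacet
 facet normal 0.580 0.800 0.154
  outer loop
   vertex 1.6 3.6 1.9
   vertex 3.6 1.9 3.2
   vertex 2.8 3.0 0.5
  endloop
 endfacet
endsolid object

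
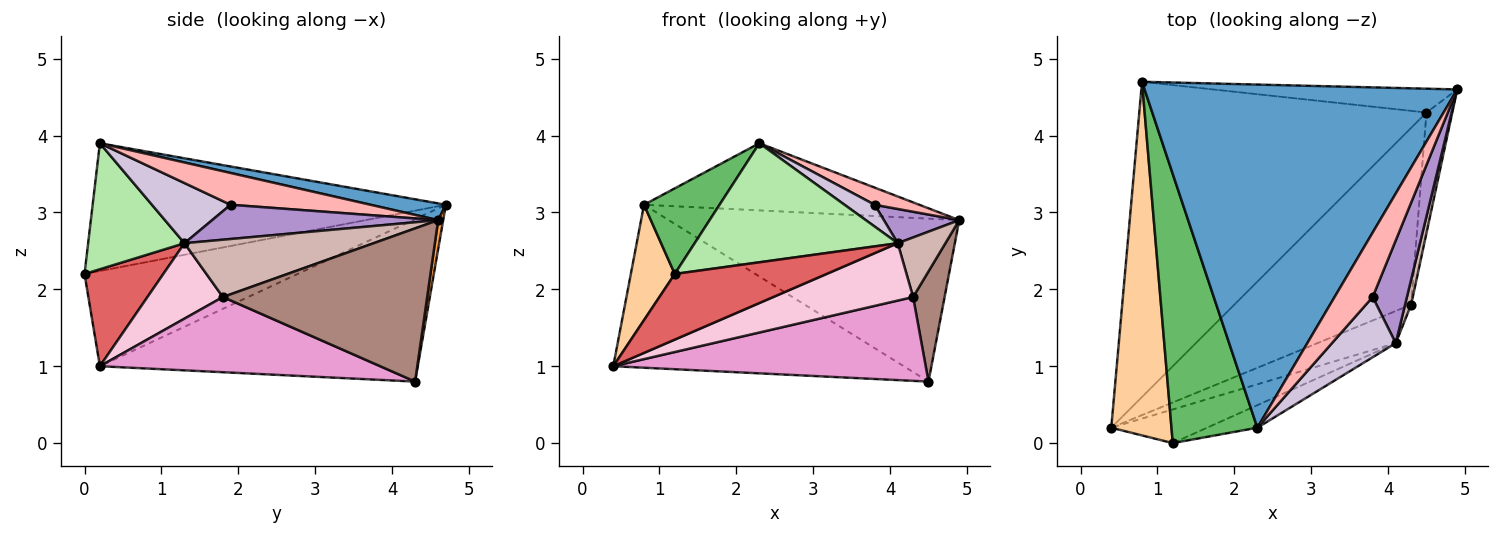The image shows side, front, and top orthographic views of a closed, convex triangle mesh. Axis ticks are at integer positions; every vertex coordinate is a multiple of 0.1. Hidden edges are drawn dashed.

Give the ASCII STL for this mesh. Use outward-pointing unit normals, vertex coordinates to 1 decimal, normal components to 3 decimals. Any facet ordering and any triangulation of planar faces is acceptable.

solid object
 facet normal 0.052 0.192 0.980
  outer loop
   vertex 2.3 0.2 3.9
   vertex 4.9 4.6 2.9
   vertex 0.8 4.7 3.1
  endloop
 endfacet
 facet normal -0.449 0.410 -0.794
  outer loop
   vertex 4.5 4.3 0.8
   vertex 0.4 0.2 1.0
   vertex 0.8 4.7 3.1
  endloop
 endfacet
 facet normal 0.017 0.989 -0.145
  outer loop
   vertex 4.5 4.3 0.8
   vertex 0.8 4.7 3.1
   vertex 4.9 4.6 2.9
  endloop
 endfacet
 facet normal -0.833 -0.172 0.526
  outer loop
   vertex 1.2 0.0 2.2
   vertex 0.8 4.7 3.1
   vertex 0.4 0.2 1.0
  endloop
 endfacet
 facet normal -0.817 -0.175 0.549
  outer loop
   vertex 1.2 0.0 2.2
   vertex 2.3 0.2 3.9
   vertex 0.8 4.7 3.1
  endloop
 endfacet
 facet normal 0.422 -0.891 -0.169
  outer loop
   vertex 4.1 1.3 2.6
   vertex 2.3 0.2 3.9
   vertex 1.2 0.0 2.2
  endloop
 endfacet
 facet normal 0.419 -0.808 -0.414
  outer loop
   vertex 4.1 1.3 2.6
   vertex 1.2 0.0 2.2
   vertex 0.4 0.2 1.0
  endloop
 endfacet
 facet normal 0.628 -0.200 0.752
  outer loop
   vertex 3.8 1.9 3.1
   vertex 4.9 4.6 2.9
   vertex 2.3 0.2 3.9
  endloop
 endfacet
 facet normal 0.688 -0.229 0.688
  outer loop
   vertex 3.8 1.9 3.1
   vertex 4.1 1.3 2.6
   vertex 4.9 4.6 2.9
  endloop
 endfacet
 facet normal 0.664 -0.254 0.703
  outer loop
   vertex 3.8 1.9 3.1
   vertex 2.3 0.2 3.9
   vertex 4.1 1.3 2.6
  endloop
 endfacet
 facet normal 0.975 -0.150 -0.164
  outer loop
   vertex 4.3 1.8 1.9
   vertex 4.5 4.3 0.8
   vertex 4.9 4.6 2.9
  endloop
 endfacet
 facet normal 0.965 -0.243 0.102
  outer loop
   vertex 4.3 1.8 1.9
   vertex 4.9 4.6 2.9
   vertex 4.1 1.3 2.6
  endloop
 endfacet
 facet normal 0.359 -0.400 -0.843
  outer loop
   vertex 4.3 1.8 1.9
   vertex 0.4 0.2 1.0
   vertex 4.5 4.3 0.8
  endloop
 endfacet
 facet normal 0.426 -0.789 -0.442
  outer loop
   vertex 4.3 1.8 1.9
   vertex 4.1 1.3 2.6
   vertex 0.4 0.2 1.0
  endloop
 endfacet
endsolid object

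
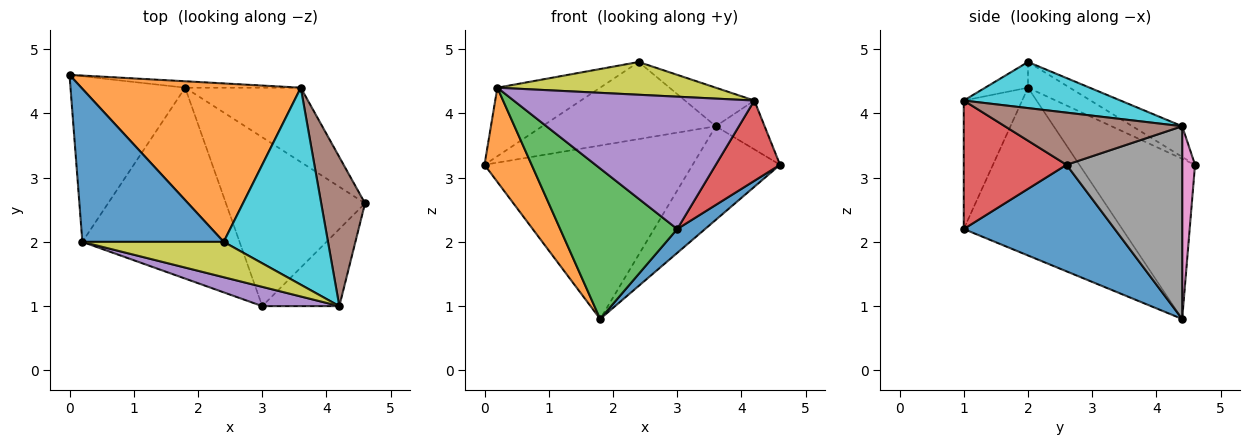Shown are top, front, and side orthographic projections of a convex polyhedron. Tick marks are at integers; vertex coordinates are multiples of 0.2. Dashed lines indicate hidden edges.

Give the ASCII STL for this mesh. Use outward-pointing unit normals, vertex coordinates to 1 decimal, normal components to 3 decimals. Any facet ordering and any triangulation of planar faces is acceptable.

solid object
 facet normal 0.604 -0.111 -0.789
  outer loop
   vertex 1.8 4.4 0.8
   vertex 4.6 2.6 3.2
   vertex 3.0 1.0 2.2
  endloop
 endfacet
 facet normal -0.772 -0.314 -0.553
  outer loop
   vertex 0.2 2.0 4.4
   vertex 0.0 4.6 3.2
   vertex 1.8 4.4 0.8
  endloop
 endfacet
 facet normal -0.642 -0.475 -0.602
  outer loop
   vertex 0.2 2.0 4.4
   vertex 1.8 4.4 0.8
   vertex 3.0 1.0 2.2
  endloop
 endfacet
 facet normal 0.756 -0.472 -0.453
  outer loop
   vertex 4.2 1.0 4.2
   vertex 3.0 1.0 2.2
   vertex 4.6 2.6 3.2
  endloop
 endfacet
 facet normal -0.234 -0.962 0.140
  outer loop
   vertex 4.2 1.0 4.2
   vertex 0.2 2.0 4.4
   vertex 3.0 1.0 2.2
  endloop
 endfacet
 facet normal 0.749 0.206 0.630
  outer loop
   vertex 3.6 4.4 3.8
   vertex 4.2 1.0 4.2
   vertex 4.6 2.6 3.2
  endloop
 endfacet
 facet normal 0.062 0.997 -0.037
  outer loop
   vertex 3.6 4.4 3.8
   vertex 1.8 4.4 0.8
   vertex 0.0 4.6 3.2
  endloop
 endfacet
 facet normal 0.720 0.544 -0.432
  outer loop
   vertex 3.6 4.4 3.8
   vertex 4.6 2.6 3.2
   vertex 1.8 4.4 0.8
  endloop
 endfacet
 facet normal -0.132 -0.674 0.727
  outer loop
   vertex 2.4 2.0 4.8
   vertex 0.2 2.0 4.4
   vertex 4.2 1.0 4.2
  endloop
 endfacet
 facet normal 0.398 0.176 0.900
  outer loop
   vertex 2.4 2.0 4.8
   vertex 4.2 1.0 4.2
   vertex 3.6 4.4 3.8
  endloop
 endfacet
 facet normal -0.164 0.403 0.900
  outer loop
   vertex 2.4 2.0 4.8
   vertex 0.0 4.6 3.2
   vertex 0.2 2.0 4.4
  endloop
 endfacet
 facet normal -0.125 0.434 0.892
  outer loop
   vertex 2.4 2.0 4.8
   vertex 3.6 4.4 3.8
   vertex 0.0 4.6 3.2
  endloop
 endfacet
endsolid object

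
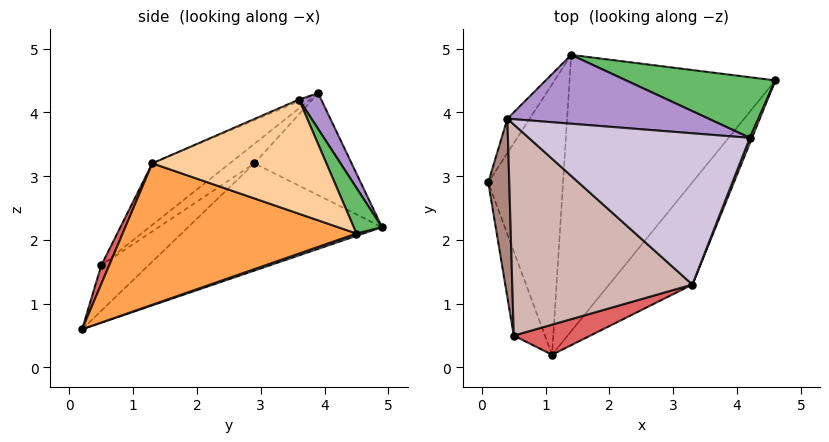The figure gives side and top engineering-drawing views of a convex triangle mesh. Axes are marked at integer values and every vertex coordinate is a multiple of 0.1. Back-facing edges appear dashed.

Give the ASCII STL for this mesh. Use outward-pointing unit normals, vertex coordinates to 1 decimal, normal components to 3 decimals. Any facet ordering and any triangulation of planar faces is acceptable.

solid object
 facet normal -0.796 0.240 -0.555
  outer loop
   vertex 1.4 4.9 2.2
   vertex 1.1 0.2 0.6
   vertex 0.1 2.9 3.2
  endloop
 endfacet
 facet normal 0.011 0.322 -0.947
  outer loop
   vertex 1.4 4.9 2.2
   vertex 4.6 4.5 2.1
   vertex 1.1 0.2 0.6
  endloop
 endfacet
 facet normal 0.763 -0.464 -0.449
  outer loop
   vertex 3.3 1.3 3.2
   vertex 1.1 0.2 0.6
   vertex 4.6 4.5 2.1
  endloop
 endfacet
 facet normal 0.928 -0.371 0.018
  outer loop
   vertex 4.2 3.6 4.2
   vertex 3.3 1.3 3.2
   vertex 4.6 4.5 2.1
  endloop
 endfacet
 facet normal 0.126 0.903 0.411
  outer loop
   vertex 4.2 3.6 4.2
   vertex 4.6 4.5 2.1
   vertex 1.4 4.9 2.2
  endloop
 endfacet
 facet normal -0.801 0.234 -0.551
  outer loop
   vertex 0.5 0.5 1.6
   vertex 0.1 2.9 3.2
   vertex 1.1 0.2 0.6
  endloop
 endfacet
 facet normal 0.080 -0.941 0.330
  outer loop
   vertex 0.5 0.5 1.6
   vertex 1.1 0.2 0.6
   vertex 3.3 1.3 3.2
  endloop
 endfacet
 facet normal -0.864 0.467 -0.189
  outer loop
   vertex 0.4 3.9 4.3
   vertex 1.4 4.9 2.2
   vertex 0.1 2.9 3.2
  endloop
 endfacet
 facet normal 0.082 0.884 0.460
  outer loop
   vertex 0.4 3.9 4.3
   vertex 4.2 3.6 4.2
   vertex 1.4 4.9 2.2
  endloop
 endfacet
 facet normal -0.007 -0.396 0.918
  outer loop
   vertex 0.4 3.9 4.3
   vertex 3.3 1.3 3.2
   vertex 4.2 3.6 4.2
  endloop
 endfacet
 facet normal -0.583 -0.516 0.628
  outer loop
   vertex 0.4 3.9 4.3
   vertex 0.1 2.9 3.2
   vertex 0.5 0.5 1.6
  endloop
 endfacet
 facet normal -0.257 -0.606 0.753
  outer loop
   vertex 0.4 3.9 4.3
   vertex 0.5 0.5 1.6
   vertex 3.3 1.3 3.2
  endloop
 endfacet
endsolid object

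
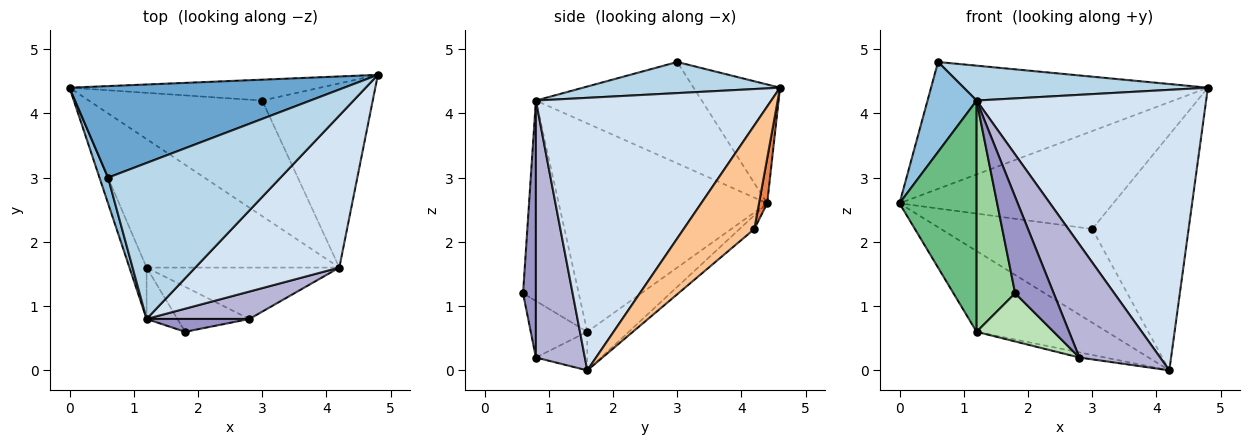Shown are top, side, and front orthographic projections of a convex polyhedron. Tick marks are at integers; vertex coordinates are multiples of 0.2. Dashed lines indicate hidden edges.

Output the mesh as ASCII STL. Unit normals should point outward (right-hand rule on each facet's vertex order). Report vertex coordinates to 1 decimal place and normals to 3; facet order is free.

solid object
 facet normal -0.245 0.786 0.567
  outer loop
   vertex 0.6 3.0 4.8
   vertex 4.8 4.6 4.4
   vertex 0.0 4.4 2.6
  endloop
 endfacet
 facet normal -0.956 -0.283 0.081
  outer loop
   vertex 1.2 0.8 4.2
   vertex 0.6 3.0 4.8
   vertex 0.0 4.4 2.6
  endloop
 endfacet
 facet normal 0.173 -0.215 0.961
  outer loop
   vertex 1.2 0.8 4.2
   vertex 4.8 4.6 4.4
   vertex 0.6 3.0 4.8
  endloop
 endfacet
 facet normal 0.670 -0.653 0.354
  outer loop
   vertex 1.2 0.8 4.2
   vertex 4.2 1.6 0.0
   vertex 4.8 4.6 4.4
  endloop
 endfacet
 facet normal 0.037 0.977 -0.208
  outer loop
   vertex 3.0 4.2 2.2
   vertex 0.0 4.4 2.6
   vertex 4.8 4.6 4.4
  endloop
 endfacet
 facet normal -0.062 0.628 -0.776
  outer loop
   vertex 3.0 4.2 2.2
   vertex 4.2 1.6 0.0
   vertex 0.0 4.4 2.6
  endloop
 endfacet
 facet normal 0.500 0.682 -0.533
  outer loop
   vertex 3.0 4.2 2.2
   vertex 4.8 4.6 4.4
   vertex 4.2 1.6 0.0
  endloop
 endfacet
 facet normal -0.167 0.525 -0.835
  outer loop
   vertex 1.2 1.6 0.6
   vertex 0.0 4.4 2.6
   vertex 4.2 1.6 0.0
  endloop
 endfacet
 facet normal -0.935 -0.346 -0.077
  outer loop
   vertex 1.2 1.6 0.6
   vertex 1.2 0.8 4.2
   vertex 0.0 4.4 2.6
  endloop
 endfacet
 facet normal -0.816 -0.565 -0.125
  outer loop
   vertex 1.2 1.6 0.6
   vertex 1.8 0.6 1.2
   vertex 1.2 0.8 4.2
  endloop
 endfacet
 facet normal -0.472 -0.644 -0.601
  outer loop
   vertex 2.8 0.8 0.2
   vertex 1.8 0.6 1.2
   vertex 1.2 1.6 0.6
  endloop
 endfacet
 facet normal -0.195 0.098 -0.976
  outer loop
   vertex 2.8 0.8 0.2
   vertex 1.2 1.6 0.6
   vertex 4.2 1.6 0.0
  endloop
 endfacet
 facet normal 0.314 -0.941 0.125
  outer loop
   vertex 2.8 0.8 0.2
   vertex 1.2 0.8 4.2
   vertex 1.8 0.6 1.2
  endloop
 endfacet
 facet normal 0.508 -0.837 0.203
  outer loop
   vertex 2.8 0.8 0.2
   vertex 4.2 1.6 0.0
   vertex 1.2 0.8 4.2
  endloop
 endfacet
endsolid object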